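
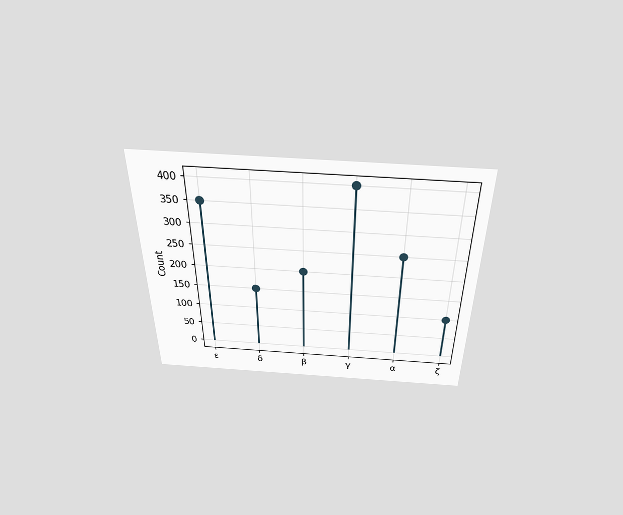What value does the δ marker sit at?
150

The chart is viewed slightly from above. The δ marker sits at 150.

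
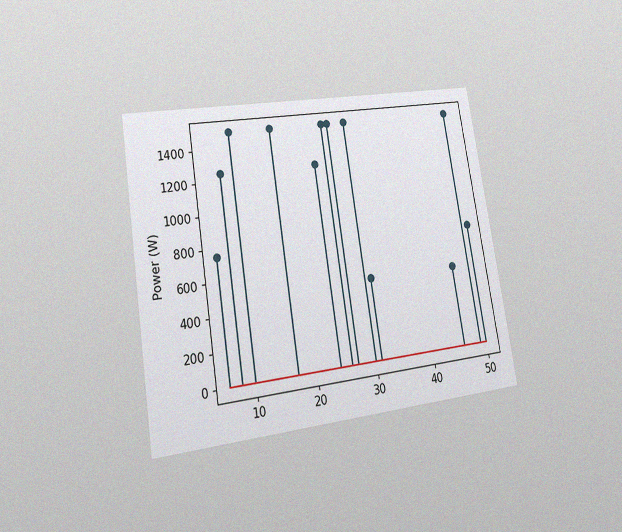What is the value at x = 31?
500W

The chart is tilted about 9° counter-clockwise and viewed at a slight angle, with some photo noise. The stem at x=31 reaches 500W.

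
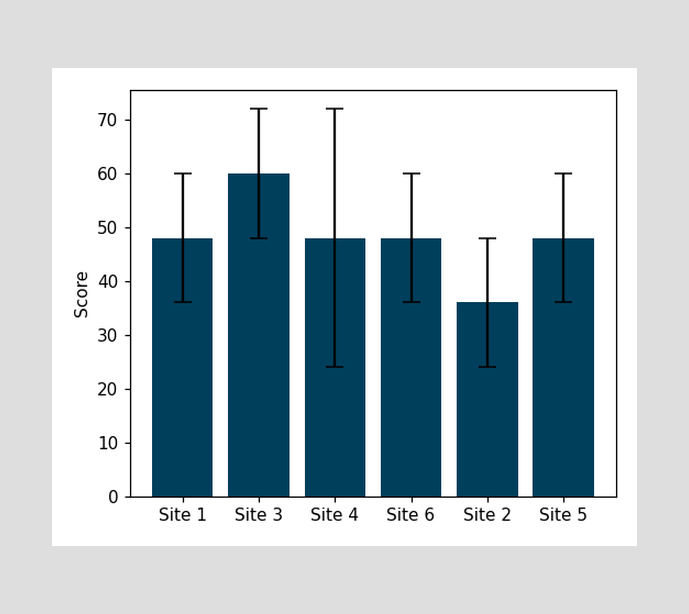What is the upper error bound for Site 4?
72

The Site 4 bar's upper whisker reaches 72.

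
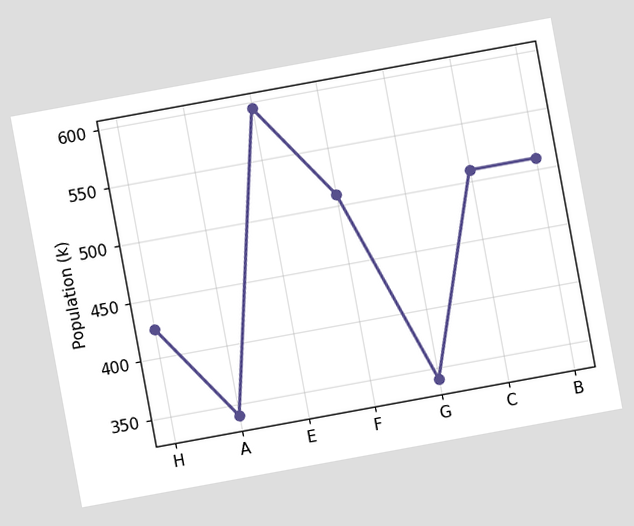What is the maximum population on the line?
The chart is tilted about 10° counter-clockwise. The highest point is at E, and reading across to the y-axis gives 595k.

595k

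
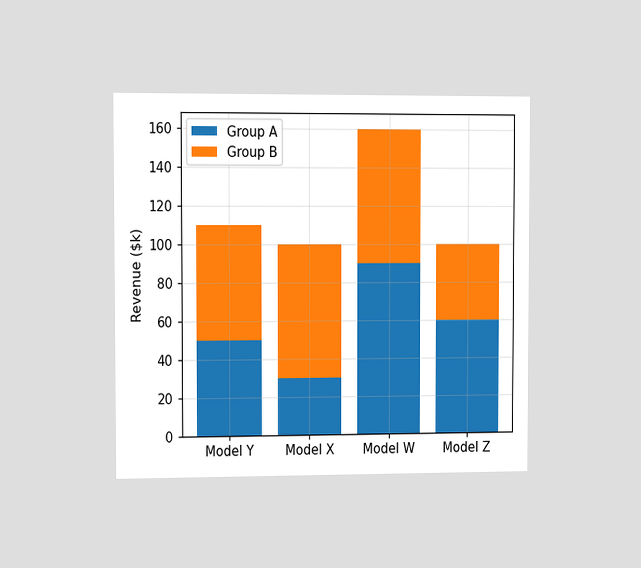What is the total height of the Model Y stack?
$110k

The chart is viewed slightly from the left. The Model Y stack's top reaches $110k on the y-axis.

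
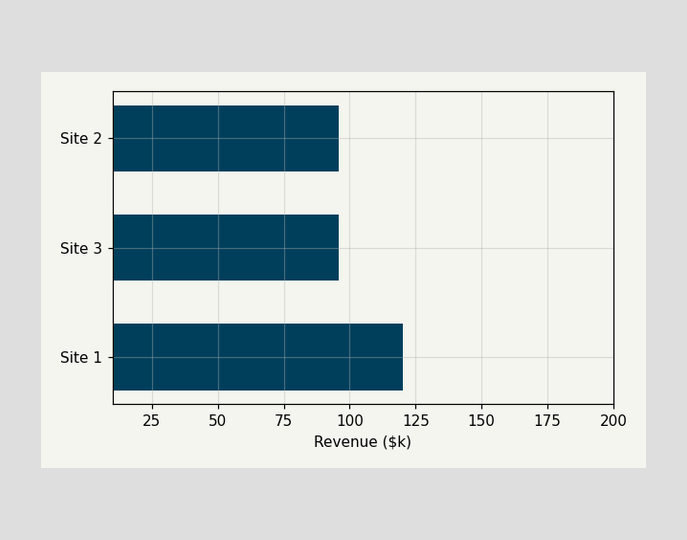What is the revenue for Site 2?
$96k

Reading along the chart's x-axis, the Site 2 bar reaches $96k.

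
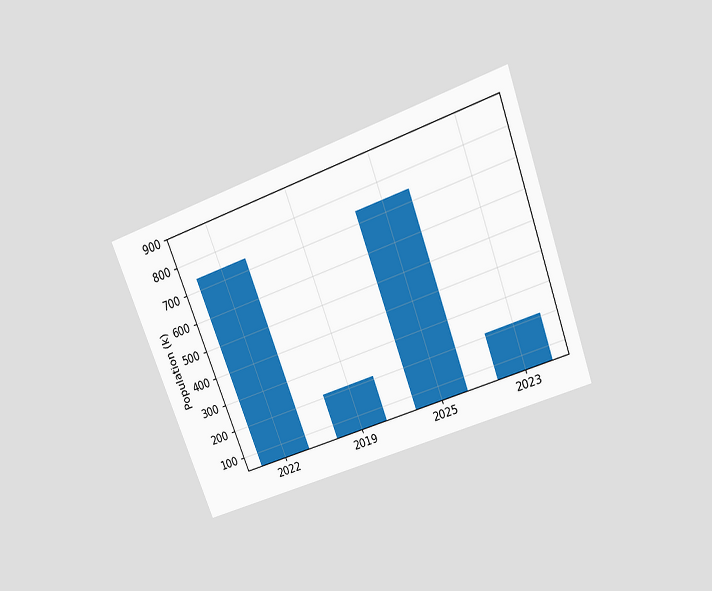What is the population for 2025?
The chart is tilted about 21° counter-clockwise and viewed slightly from above. Reading along the chart's y-axis, the 2025 bar reaches 742k.

742k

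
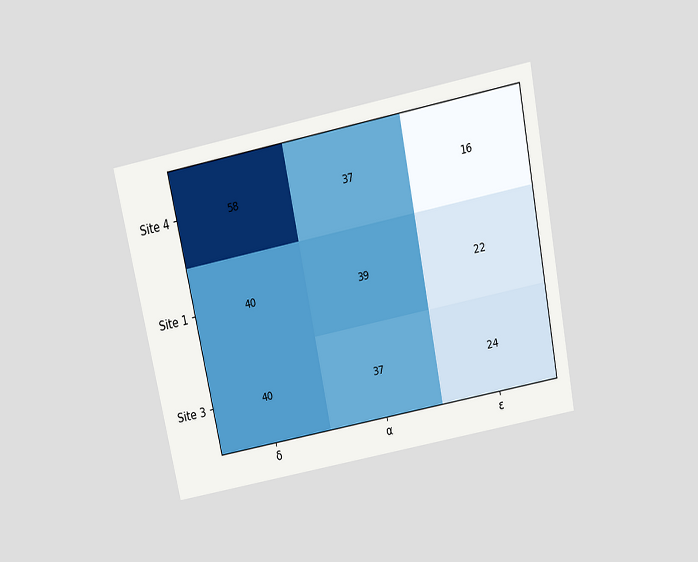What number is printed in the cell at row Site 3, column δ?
The chart is tilted about 11° counter-clockwise and viewed slightly from above. The (Site 3, δ) cell reads 40.

40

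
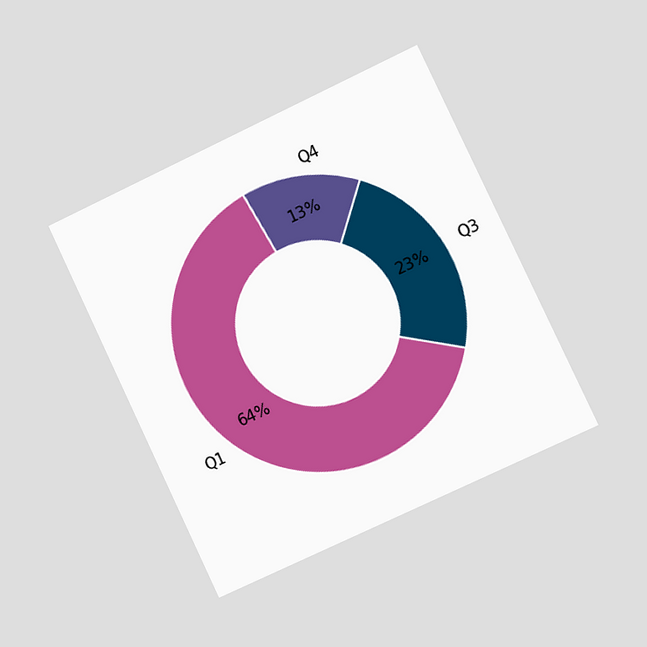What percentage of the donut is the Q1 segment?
64%

The chart is tilted about 25° counter-clockwise and viewed slightly from the right. The Q1 segment takes up 64% of the ring.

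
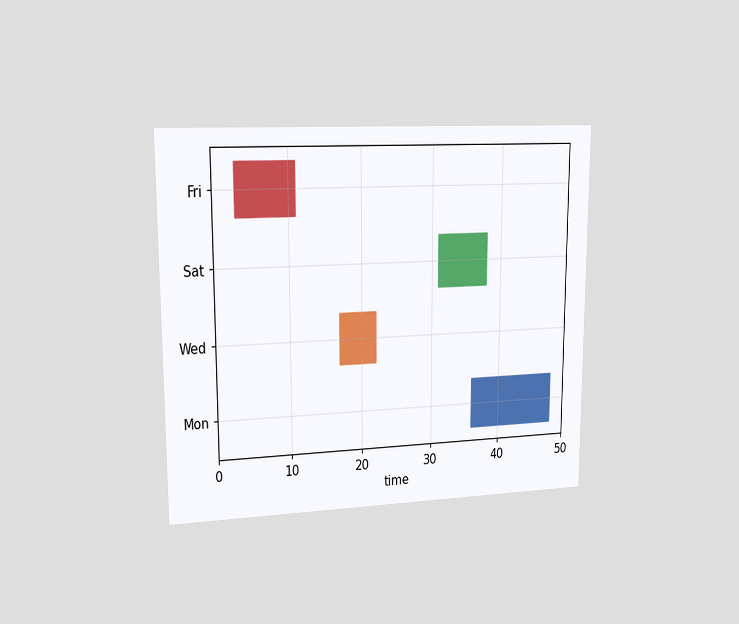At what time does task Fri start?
3

The chart is viewed slightly from the left. The Fri bar begins at t=3.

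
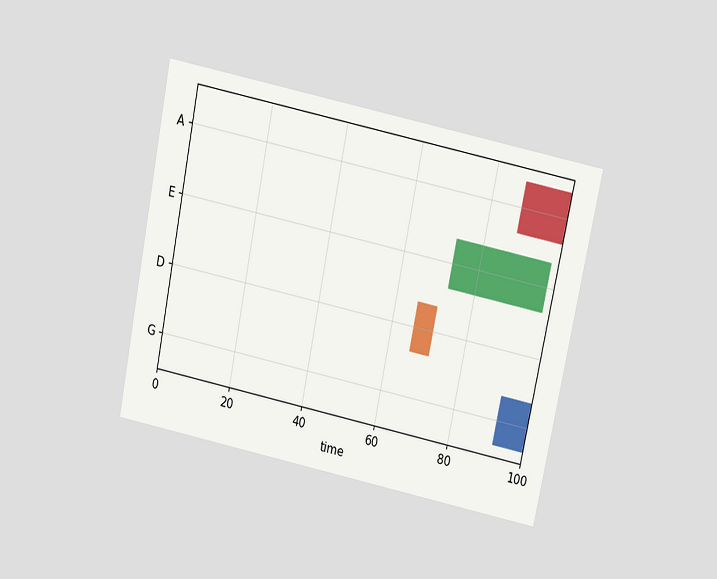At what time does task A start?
The chart is tilted about 12° clockwise and viewed slightly from above. The A bar begins at t=88.

88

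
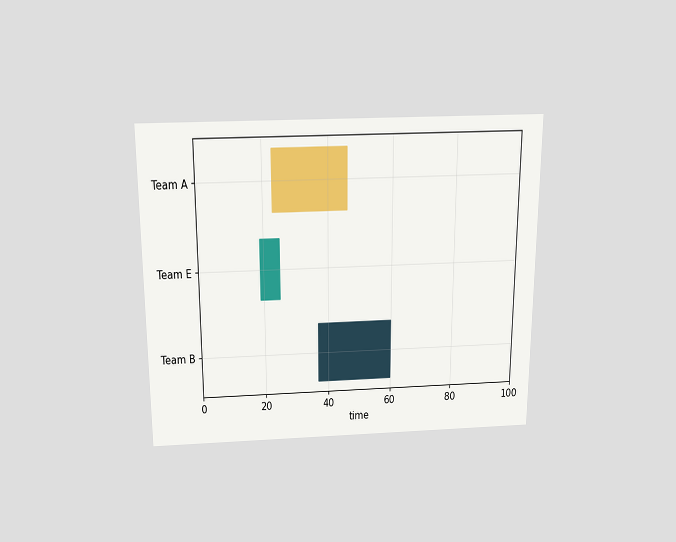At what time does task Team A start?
23

The chart is viewed slightly from above. The Team A bar begins at t=23.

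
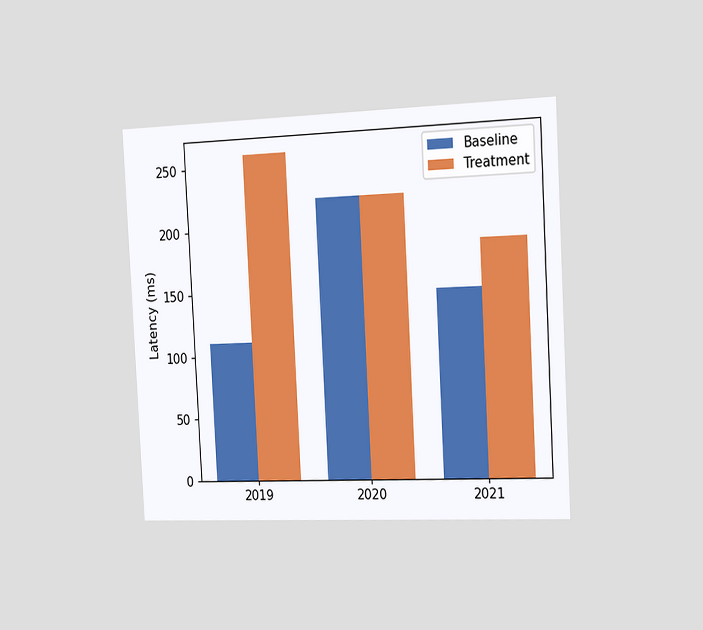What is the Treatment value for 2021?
The chart is tilted about 3° counter-clockwise and viewed slightly from the right. The Treatment bar at 2021 reaches 185ms on the y-axis.

185ms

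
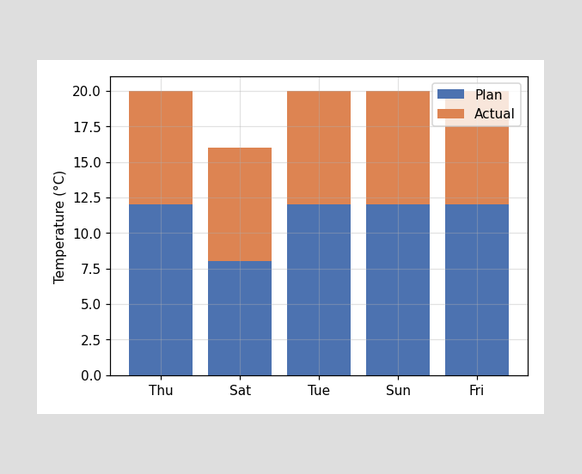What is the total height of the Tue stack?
20°C

The Tue stack's top reaches 20°C on the y-axis.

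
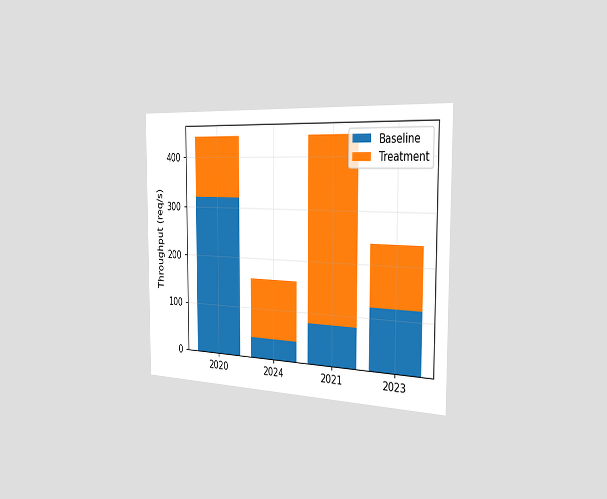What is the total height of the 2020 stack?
440req/s

The chart is viewed slightly from the right. The 2020 stack's top reaches 440req/s on the y-axis.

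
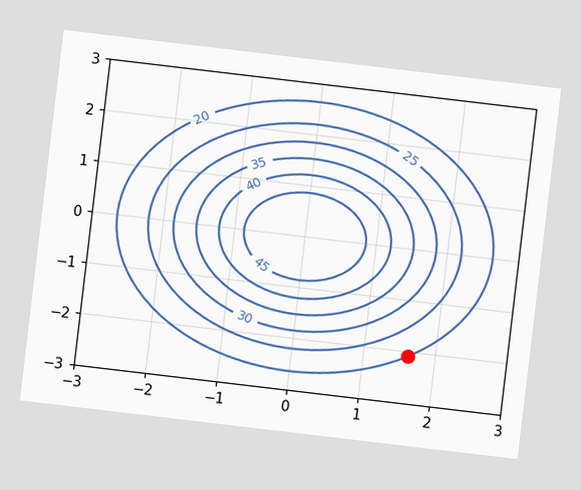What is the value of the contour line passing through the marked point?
20

The chart is tilted about 7° clockwise. The marked point sits on the contour labelled 20.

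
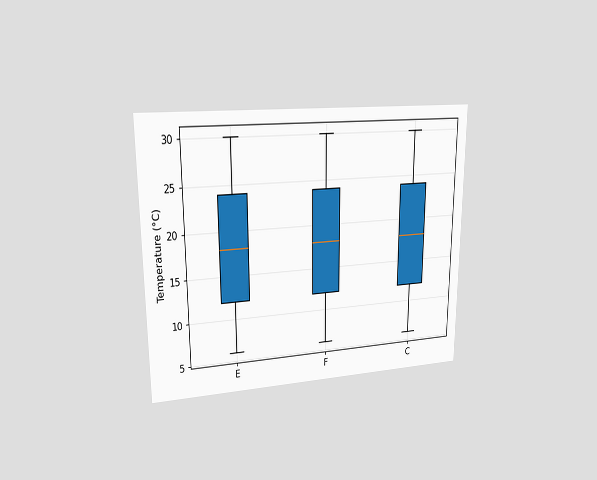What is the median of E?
The chart is viewed at a slight angle. The median line in the E box sits at 18°C.

18°C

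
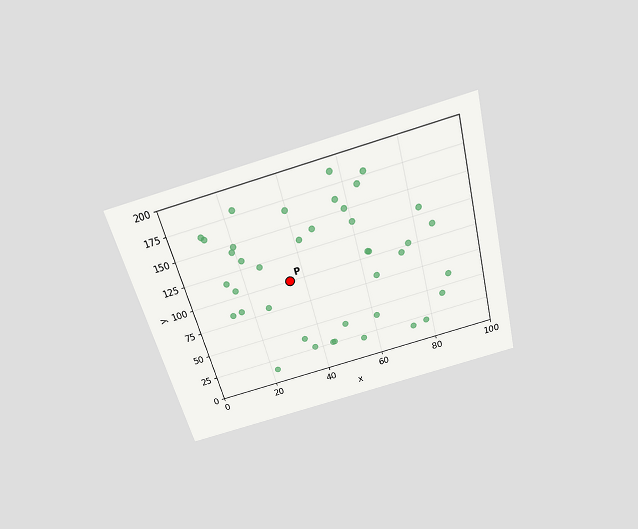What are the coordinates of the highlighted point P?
The chart is tilted about 15° counter-clockwise and viewed slightly from above. Following the gridlines from P to each axis, P sits at (35, 100).

(35, 100)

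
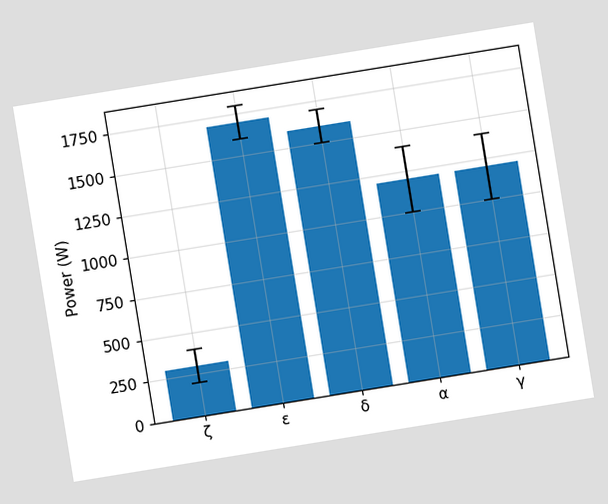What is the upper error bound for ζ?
400W

The chart is tilted about 9° counter-clockwise. The ζ bar's upper whisker reaches 400W.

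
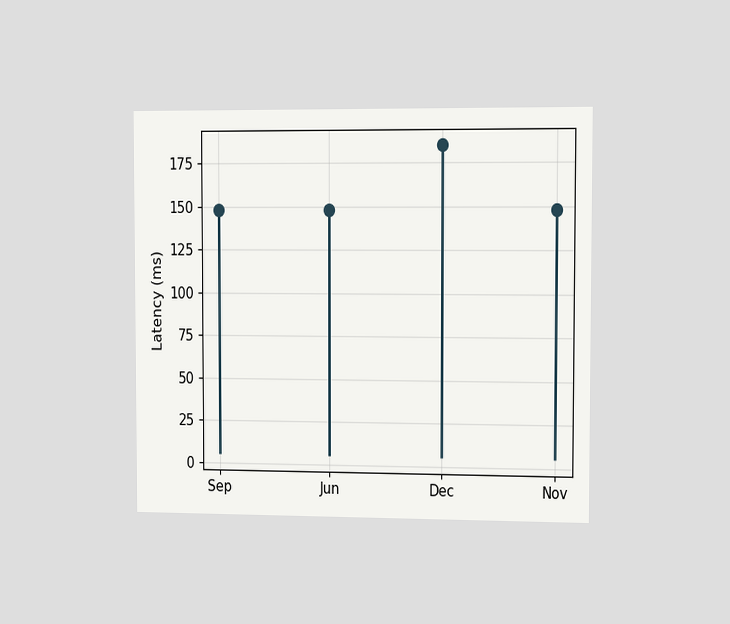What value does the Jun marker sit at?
The chart is viewed slightly from the right. The Jun marker sits at 148ms.

148ms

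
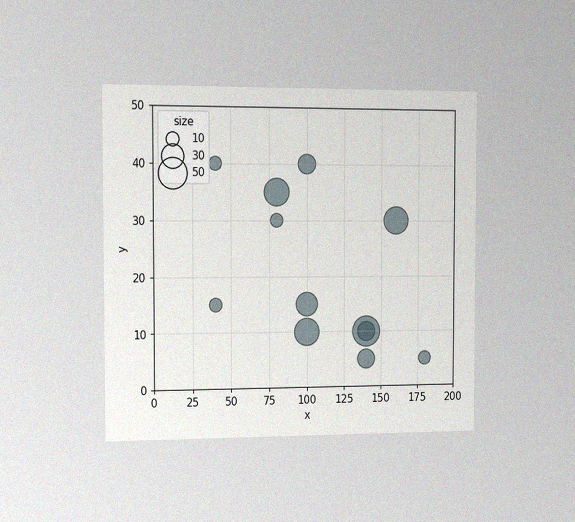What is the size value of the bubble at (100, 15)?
The chart is viewed slightly from the left, with some photo noise. Matching the bubble at (100, 15) against the size legend gives 30.

30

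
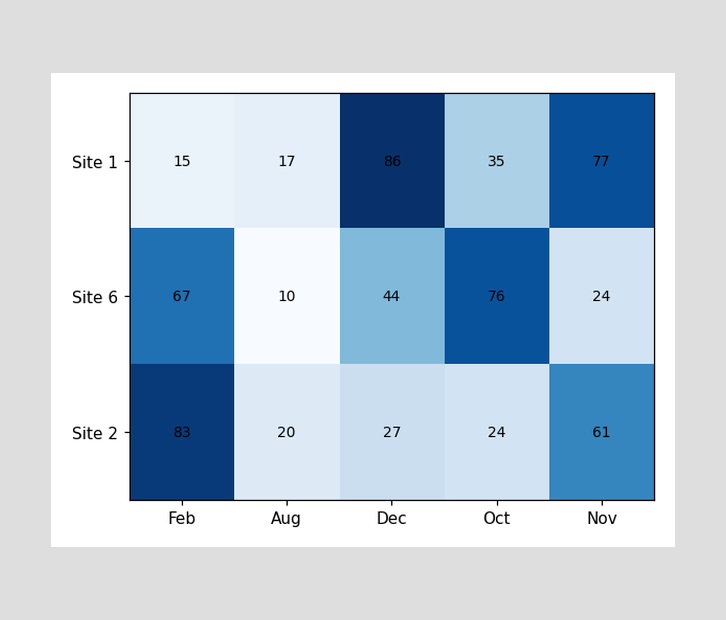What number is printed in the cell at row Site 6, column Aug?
10

The (Site 6, Aug) cell reads 10.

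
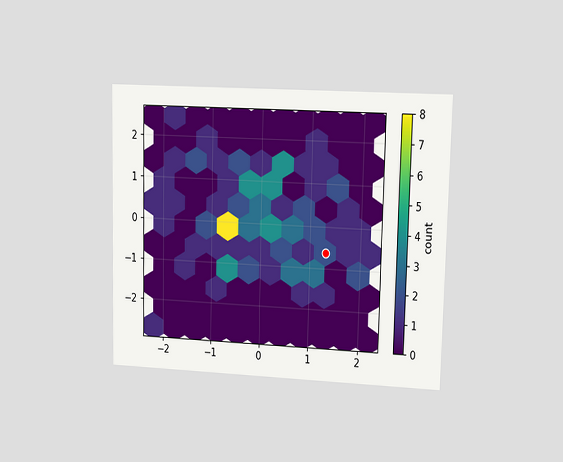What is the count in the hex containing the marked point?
2

The chart is viewed at a slight angle. The marked hex reads 2 on the colorbar.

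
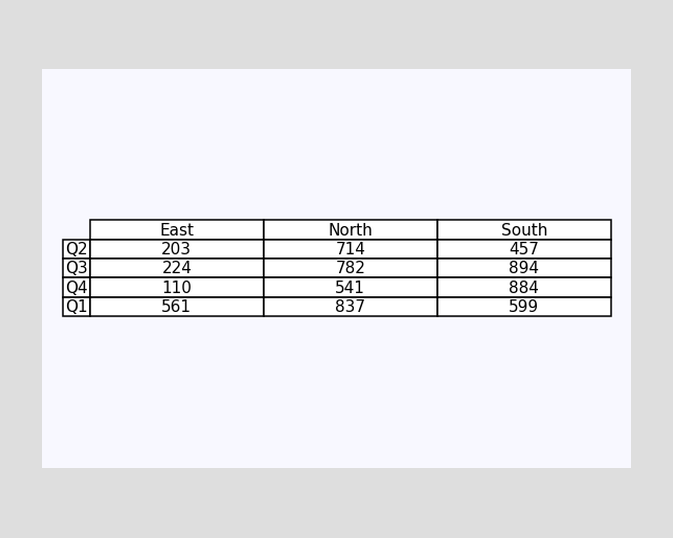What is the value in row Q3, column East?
224

The (Q3, East) cell reads 224.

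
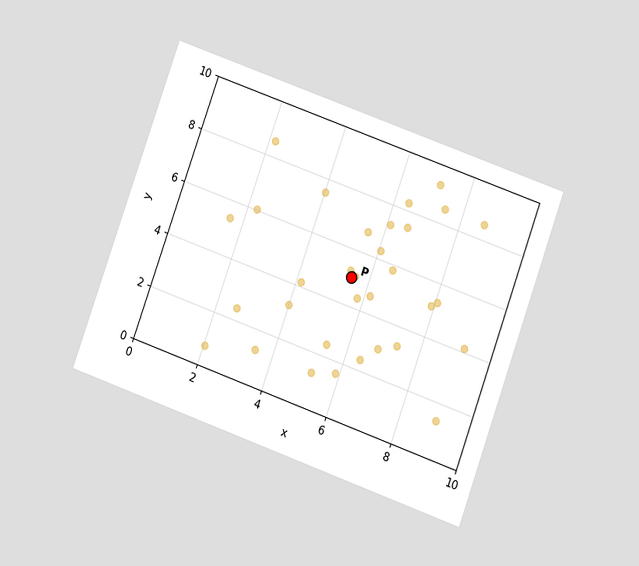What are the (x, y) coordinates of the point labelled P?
The chart is tilted about 20° clockwise and viewed at a slight angle. Following the gridlines from P to each axis, P sits at (5.5, 5).

(5.5, 5)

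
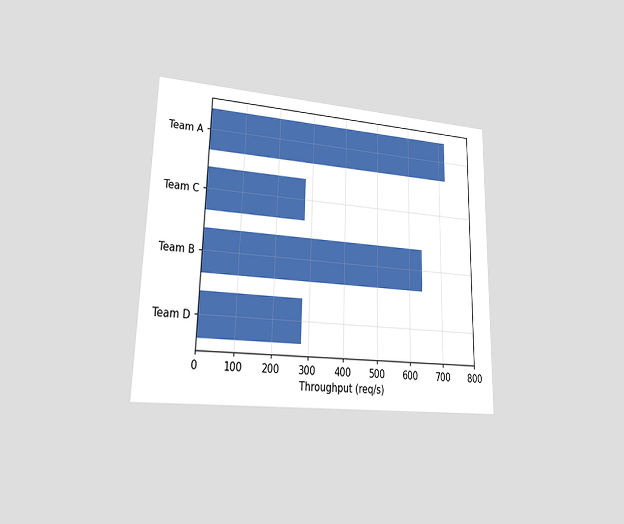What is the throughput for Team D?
The chart is viewed at a slight angle. Reading along the chart's x-axis, the Team D bar reaches 280req/s.

280req/s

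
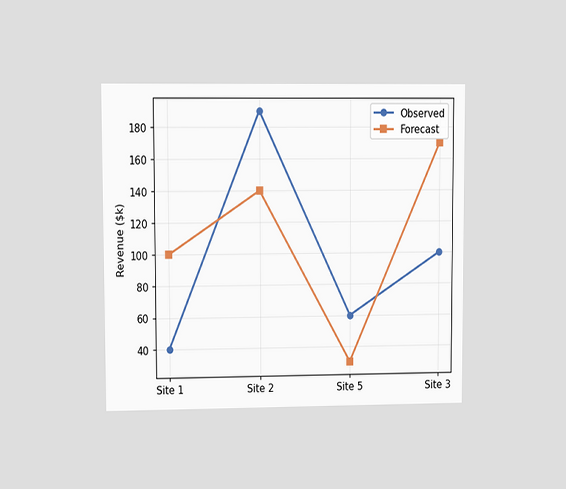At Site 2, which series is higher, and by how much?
Observed, by $50k

The chart is viewed at a slight angle. At Site 2, Observed sits above the other line by $50k.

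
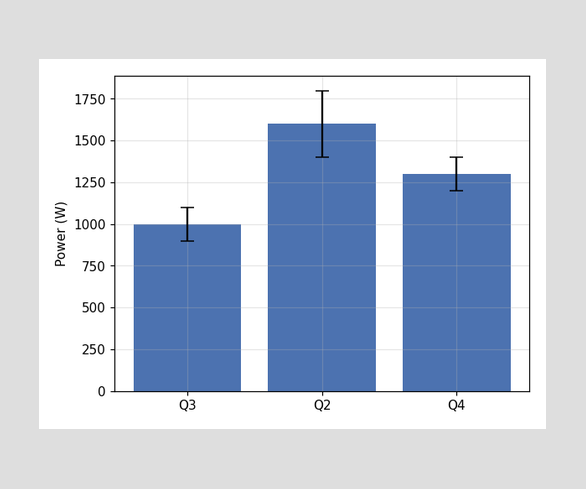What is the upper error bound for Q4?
1400W

The Q4 bar's upper whisker reaches 1400W.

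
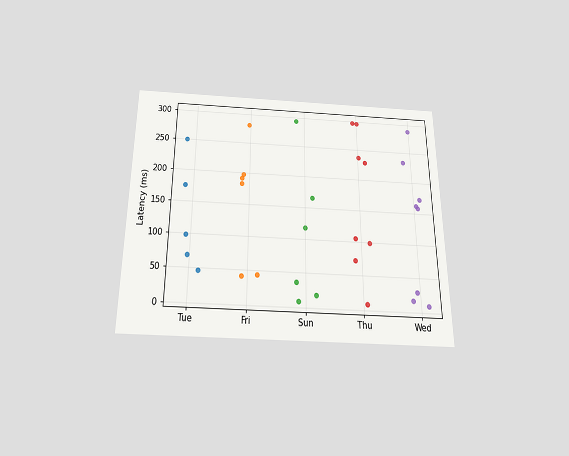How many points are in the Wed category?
8

The chart is viewed slightly from below. Counting the markers in the Wed column gives 8.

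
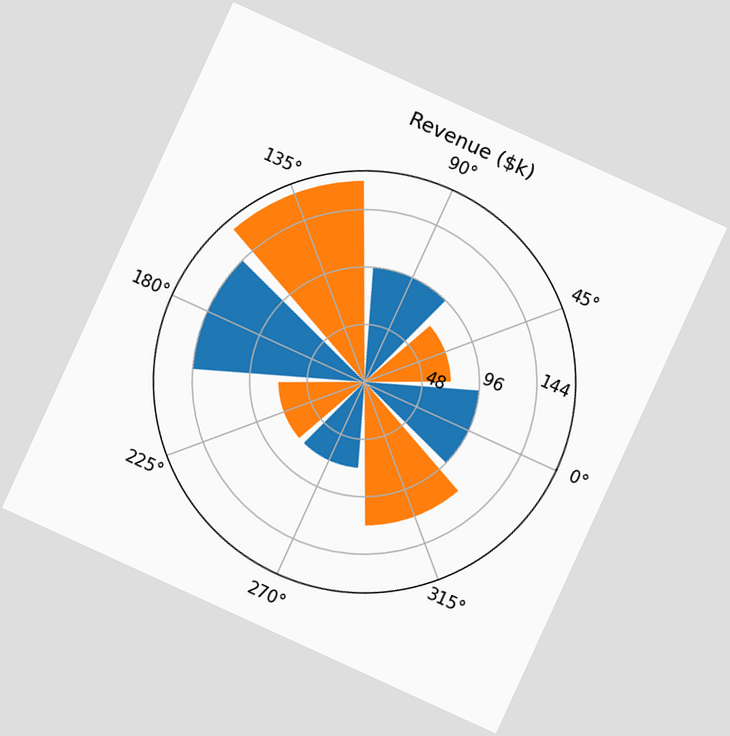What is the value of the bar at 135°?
The chart is tilted about 25° clockwise. The bar at 135° reaches $168k on the radial axis.

$168k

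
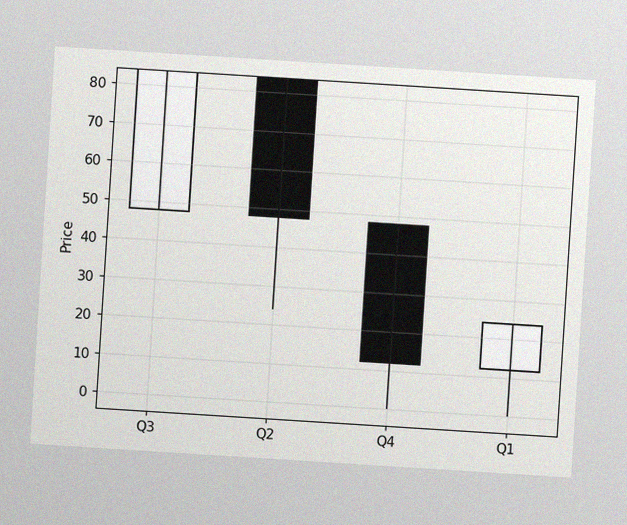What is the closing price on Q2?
The chart is tilted about 4° clockwise, with some photo noise. The Q2 candle closes at 48.

48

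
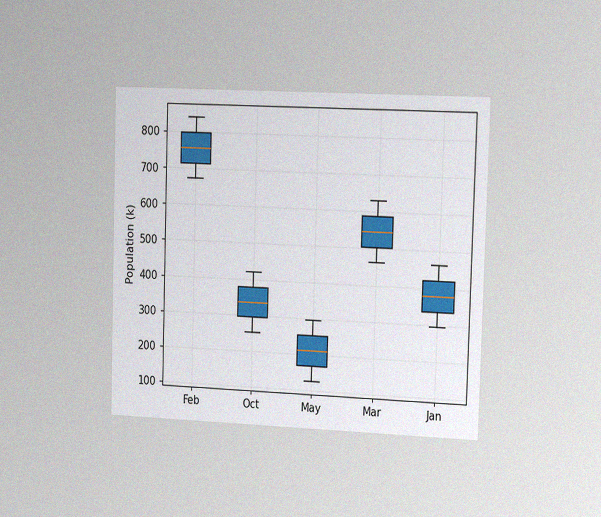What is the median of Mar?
The chart is viewed slightly from the right, with some photo noise. The median line in the Mar box sits at 546k.

546k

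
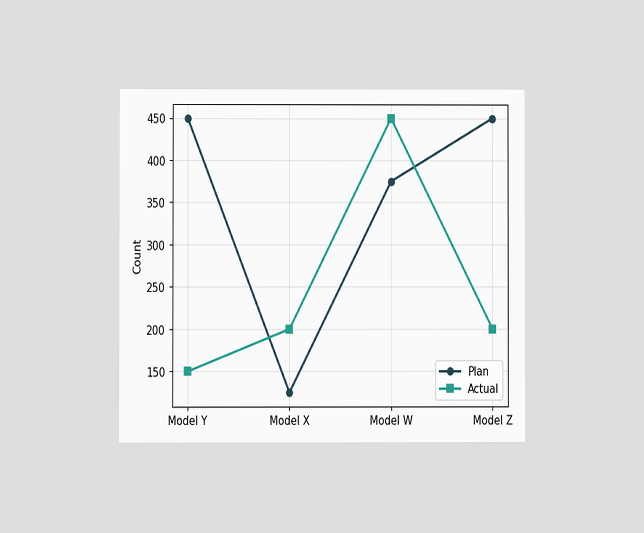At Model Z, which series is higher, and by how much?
Plan, by 250

The chart is viewed at a slight angle. At Model Z, Plan sits above the other line by 250.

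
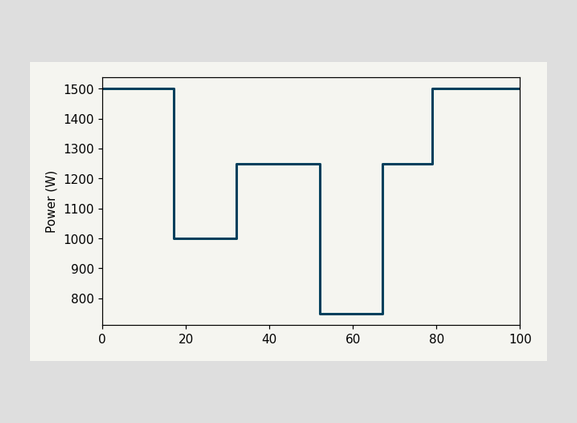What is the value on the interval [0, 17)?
On [0, 17) the step sits at 1500W.

1500W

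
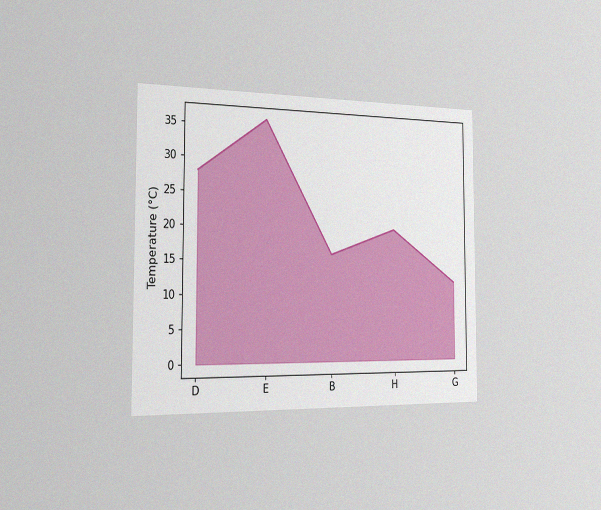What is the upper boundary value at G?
12°C

The chart is viewed slightly from the left, with some photo noise. At G the upper boundary is at 12°C.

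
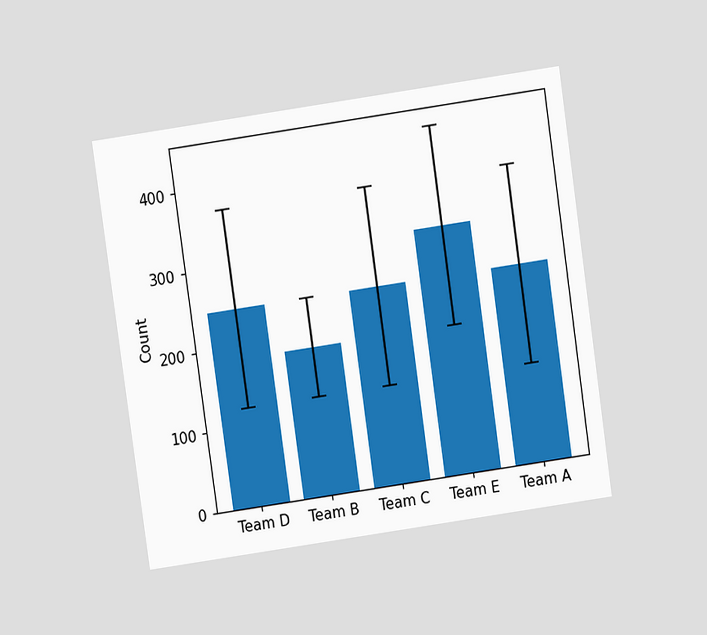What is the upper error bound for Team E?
The chart is tilted about 8° counter-clockwise and viewed at a slight angle. The Team E bar's upper whisker reaches 434.

434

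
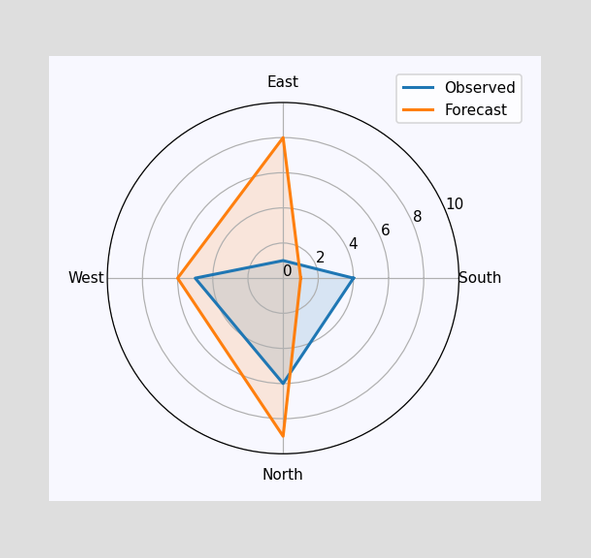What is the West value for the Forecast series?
6

On the West axis, Forecast reaches 6.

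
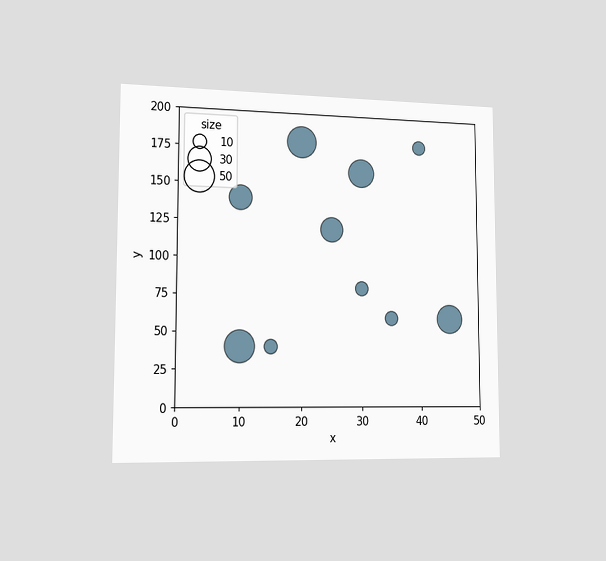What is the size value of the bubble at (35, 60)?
The chart is viewed slightly from the left. Matching the bubble at (35, 60) against the size legend gives 10.

10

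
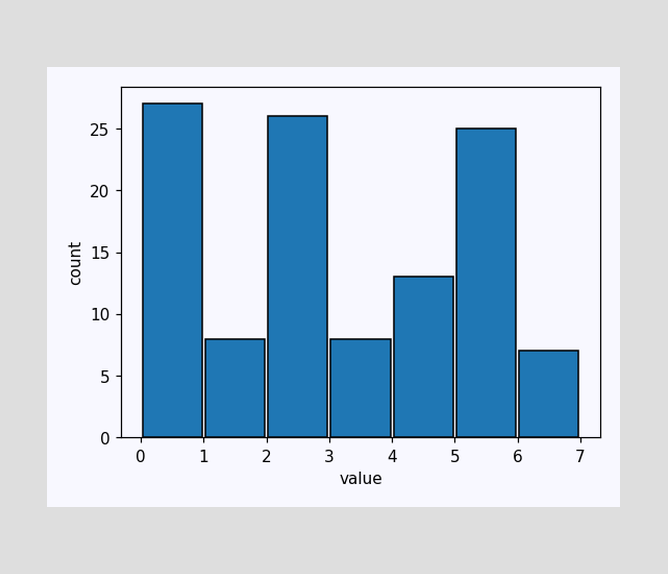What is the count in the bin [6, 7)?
7

The [6, 7) bin has height 7.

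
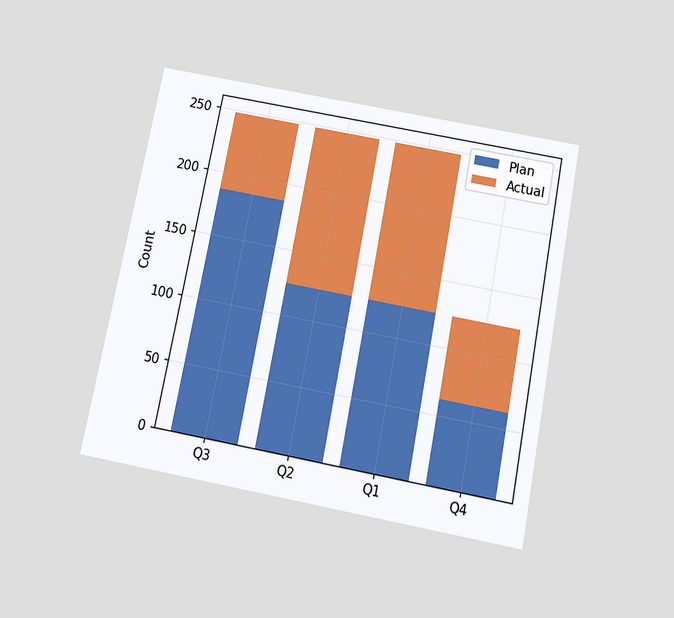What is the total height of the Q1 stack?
248

The chart is tilted about 11° clockwise and viewed slightly from below. The Q1 stack's top reaches 248 on the y-axis.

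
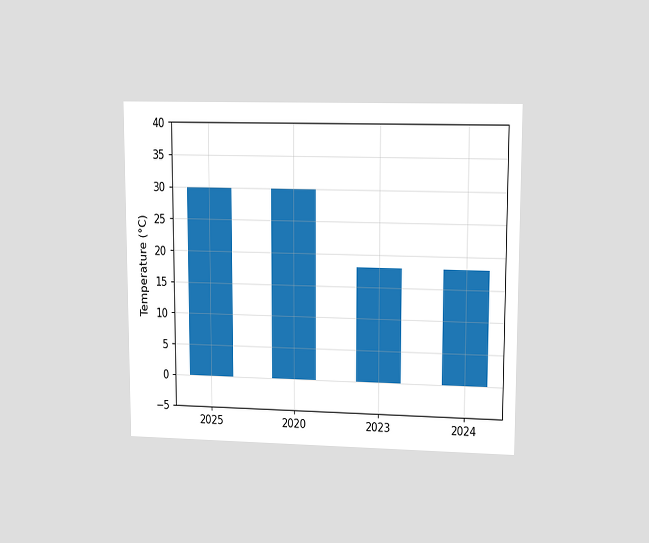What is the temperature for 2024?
18°C

The chart is viewed at a slight angle. Reading along the chart's y-axis, the 2024 bar reaches 18°C.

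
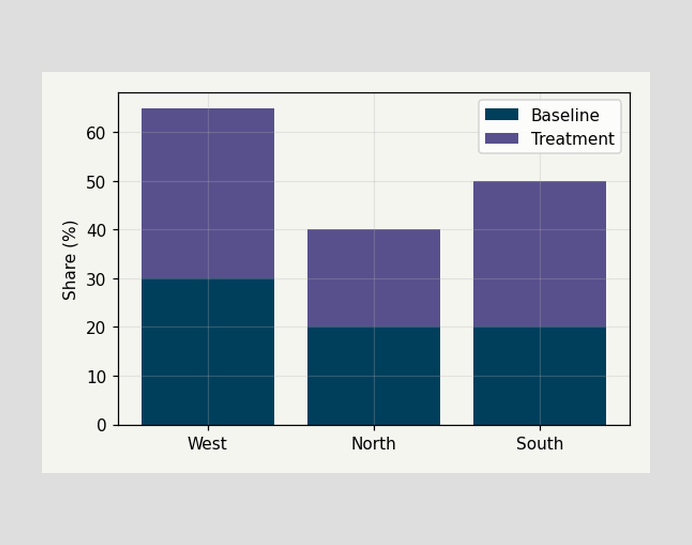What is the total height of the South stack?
50%

The South stack's top reaches 50% on the y-axis.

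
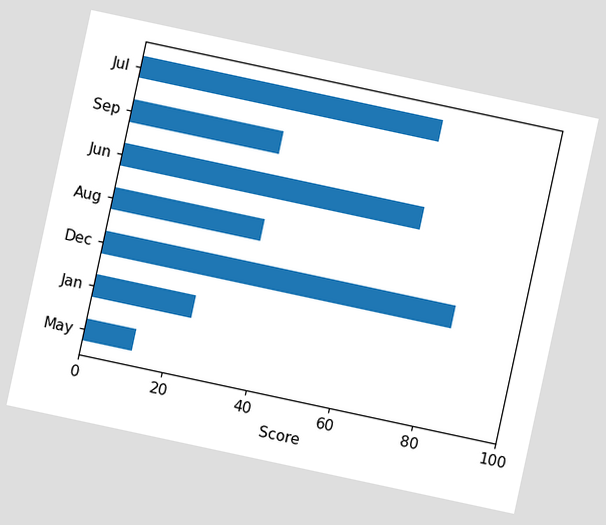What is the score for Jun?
72

The chart is tilted about 12° clockwise. Reading along the chart's x-axis, the Jun bar reaches 72.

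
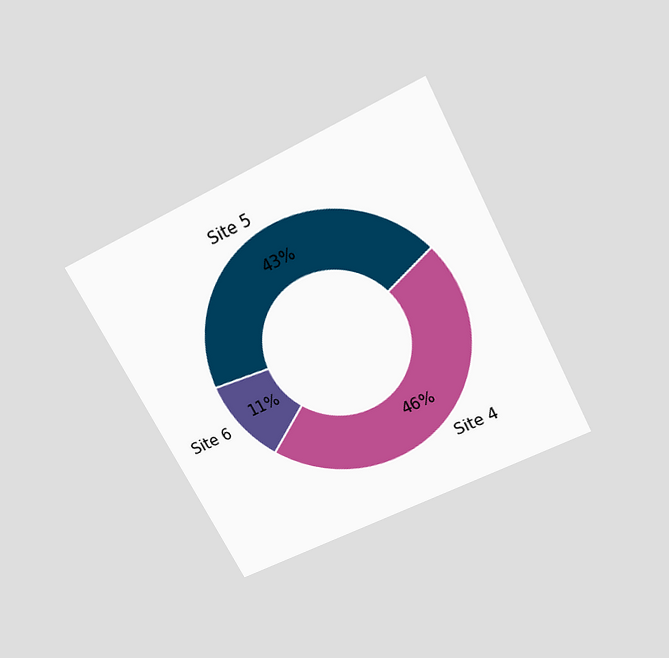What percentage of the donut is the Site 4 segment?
The chart is tilted about 27° counter-clockwise and viewed slightly from above. The Site 4 segment takes up 46% of the ring.

46%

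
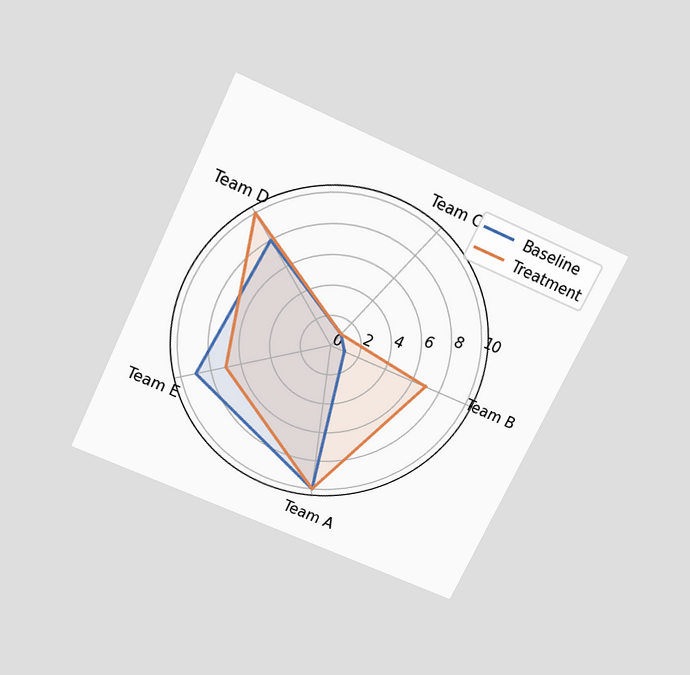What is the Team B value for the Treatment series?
The chart is tilted about 25° clockwise and viewed slightly from above. On the Team B axis, Treatment reaches 7.

7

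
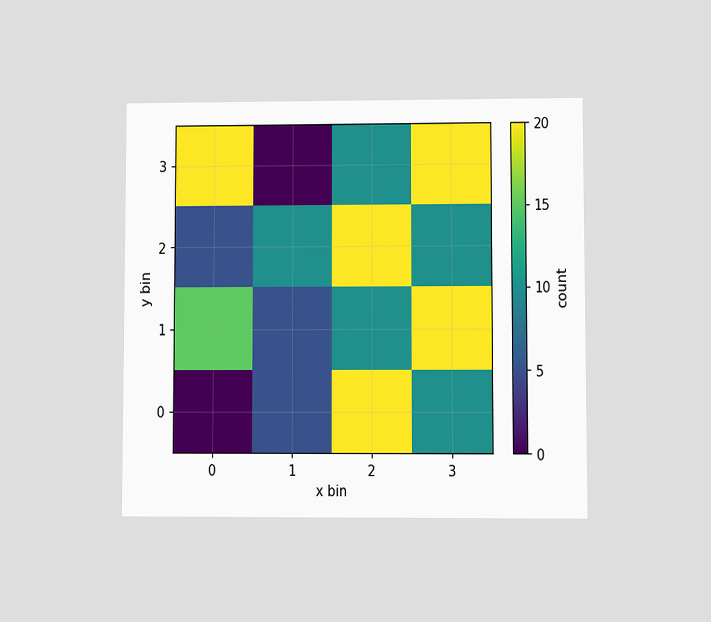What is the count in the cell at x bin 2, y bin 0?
20

The chart is viewed at a slight angle. Matching the cell (2, 0) against the colorbar gives 20.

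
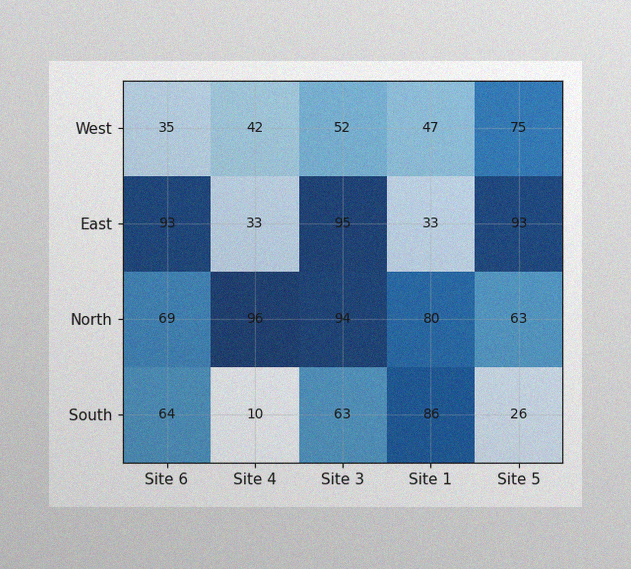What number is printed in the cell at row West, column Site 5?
The image has some photo noise and uneven lighting. The (West, Site 5) cell reads 75.

75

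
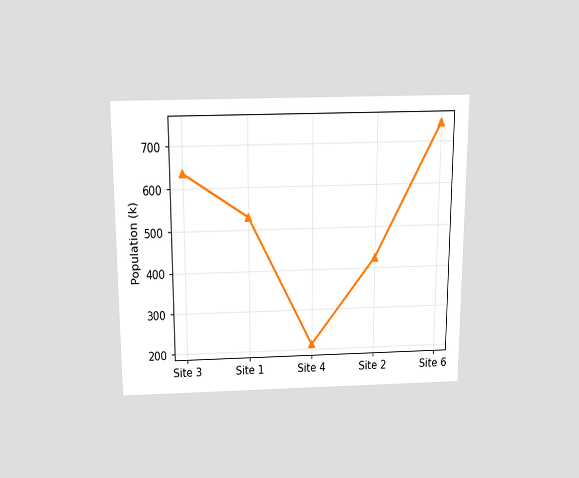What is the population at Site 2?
424k

The chart is viewed slightly from above. At Site 2, the line is at 424k.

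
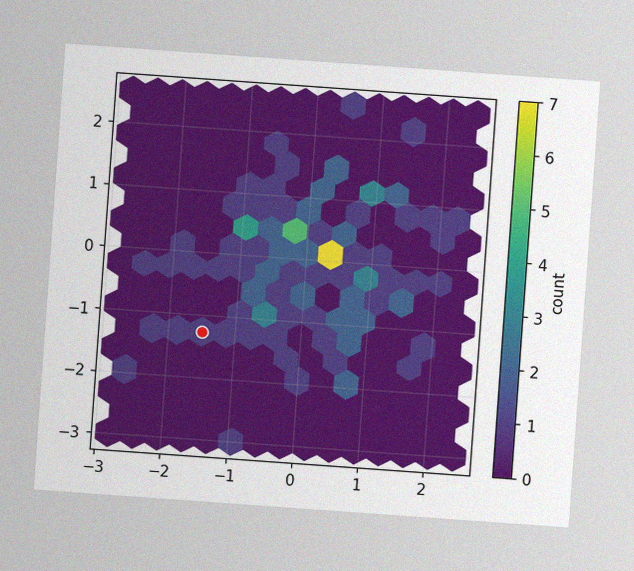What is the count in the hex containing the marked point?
The chart is tilted about 4° clockwise, with some photo noise. The marked hex reads 1 on the colorbar.

1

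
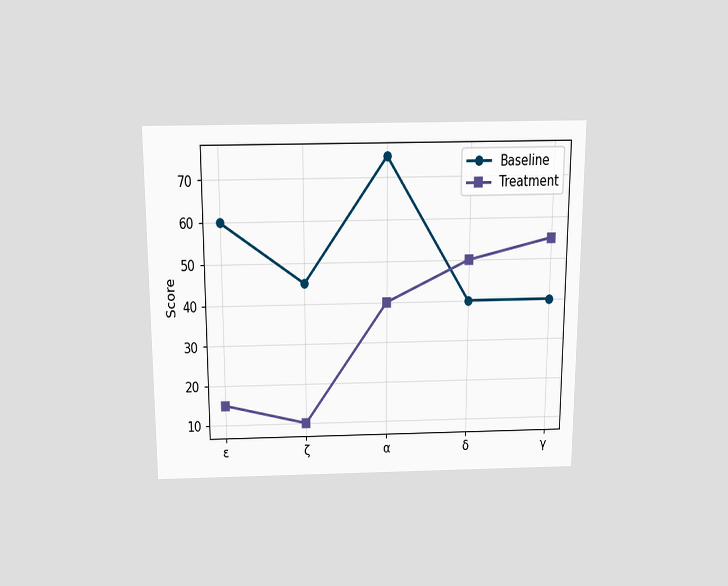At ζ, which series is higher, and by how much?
The chart is viewed slightly from above. At ζ, Baseline sits above the other line by 35.

Baseline, by 35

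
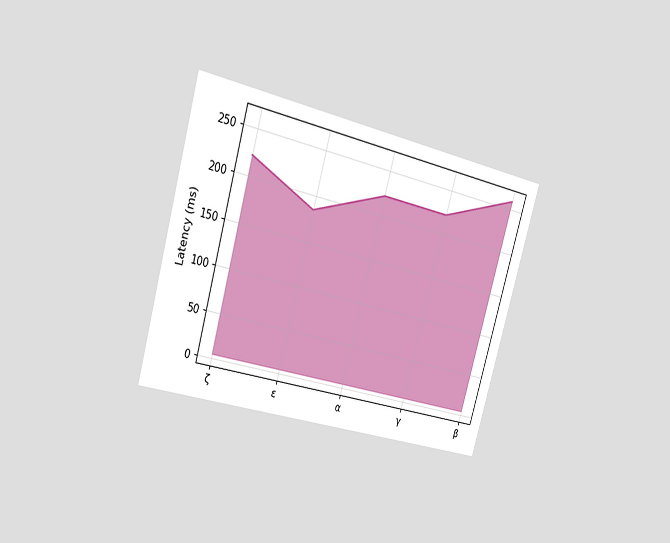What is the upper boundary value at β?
The chart is tilted about 16° clockwise and viewed slightly from the left. At β the upper boundary is at 259ms.

259ms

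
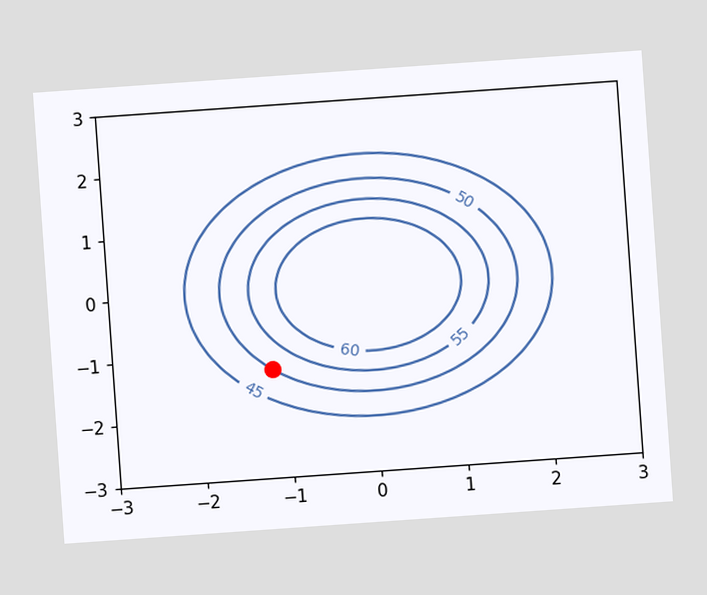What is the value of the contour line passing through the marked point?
The chart is tilted about 4° counter-clockwise. The marked point sits on the contour labelled 50.

50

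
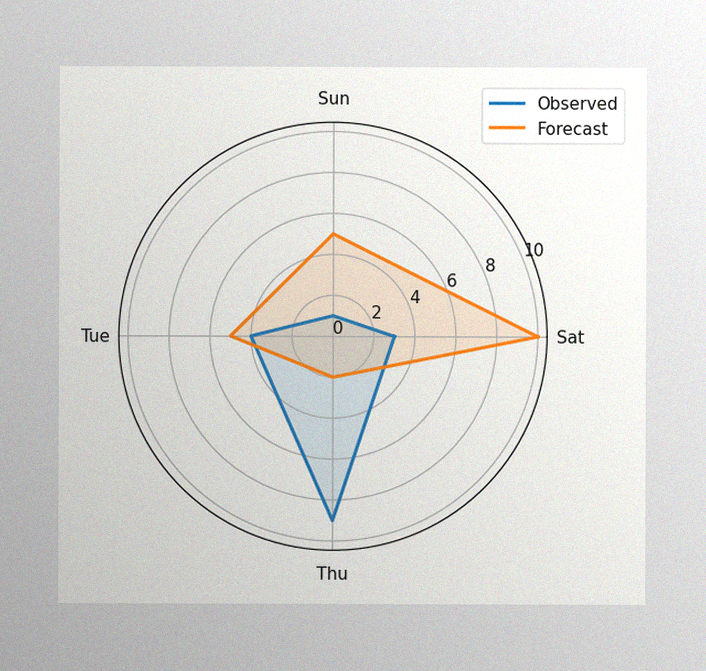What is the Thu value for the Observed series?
9

The image has some photo noise and uneven lighting. On the Thu axis, Observed reaches 9.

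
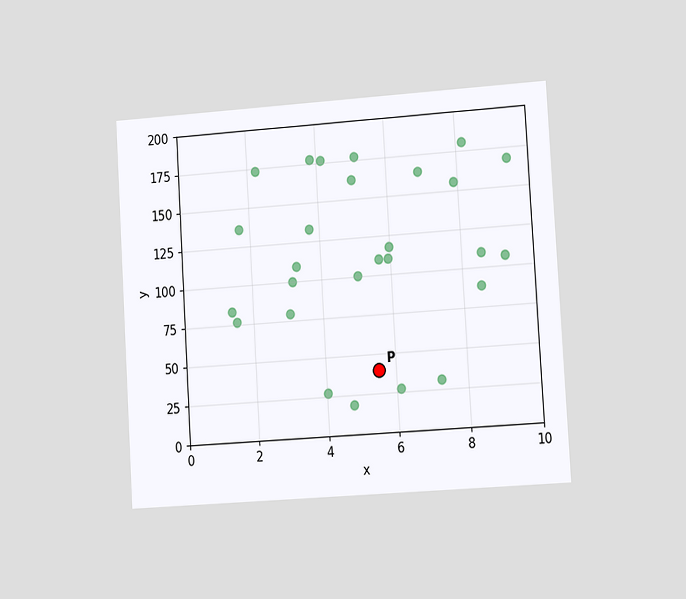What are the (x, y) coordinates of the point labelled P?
The chart is tilted about 3° counter-clockwise and viewed slightly from the right. Following the gridlines from P to each axis, P sits at (5.5, 40).

(5.5, 40)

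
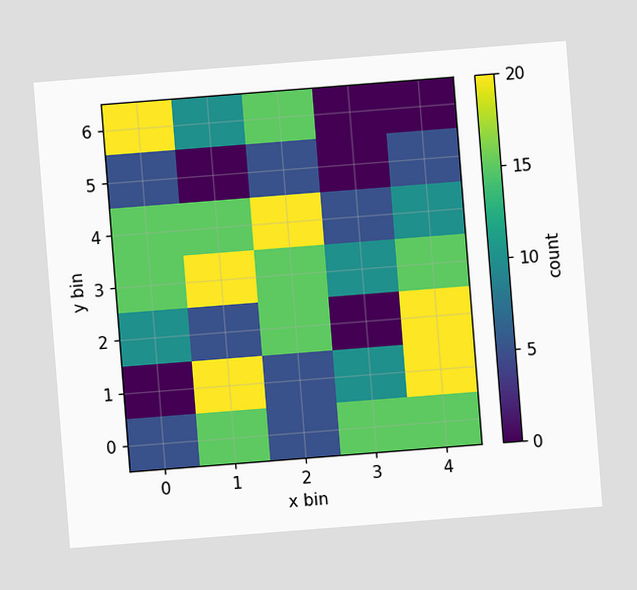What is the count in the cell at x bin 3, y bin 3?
10

The chart is tilted about 4° counter-clockwise. Matching the cell (3, 3) against the colorbar gives 10.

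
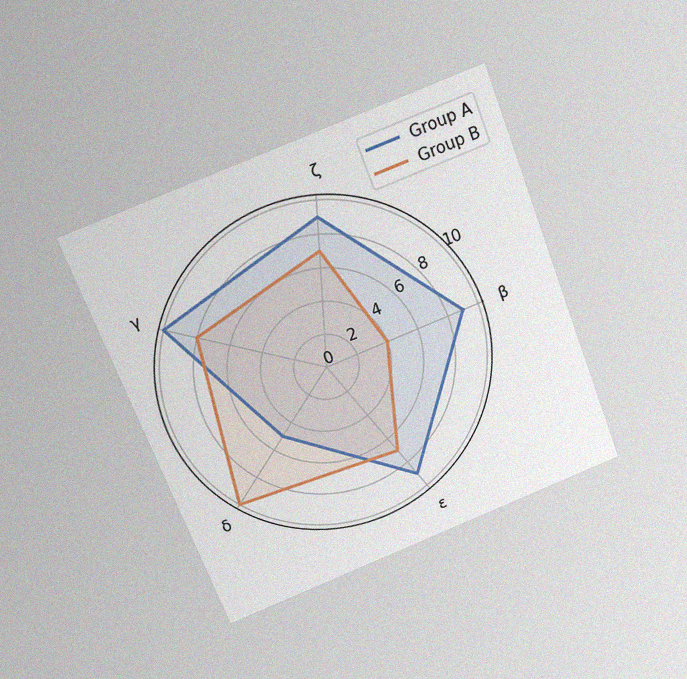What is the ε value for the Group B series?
The chart is tilted about 21° counter-clockwise and viewed slightly from above, with some photo noise. On the ε axis, Group B reaches 7.

7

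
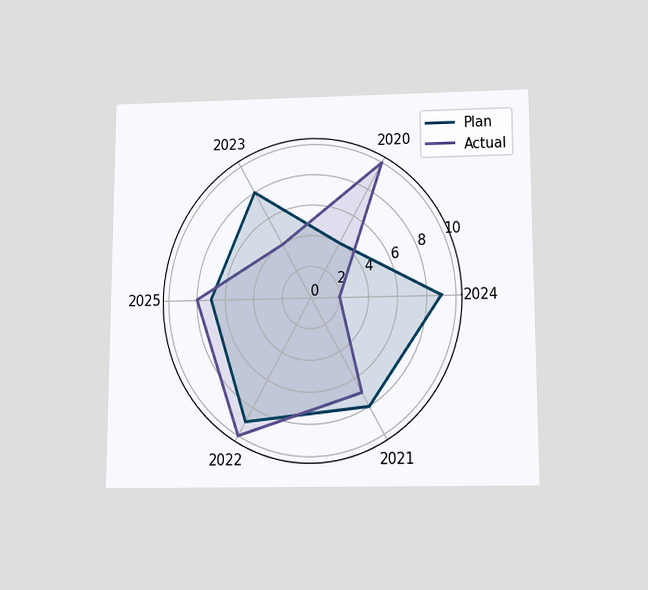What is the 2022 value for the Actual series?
The chart is viewed slightly from below. On the 2022 axis, Actual reaches 10.

10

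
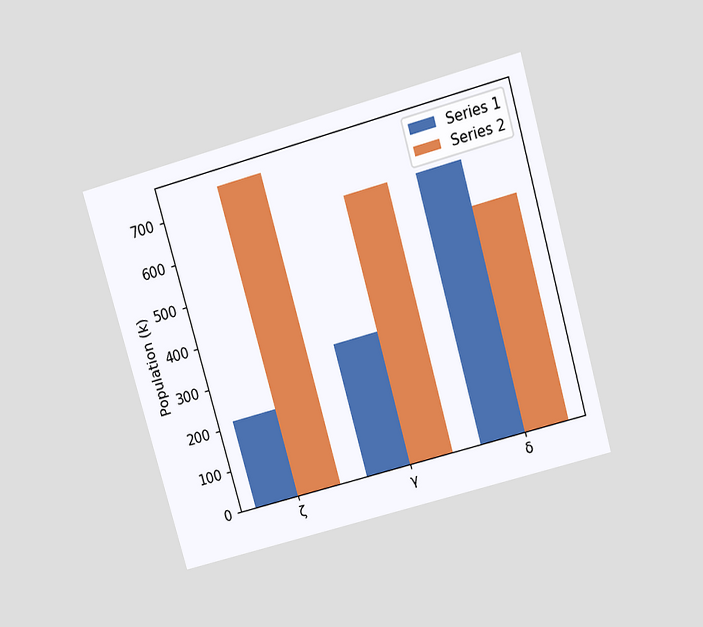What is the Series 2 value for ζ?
The chart is tilted about 16° counter-clockwise and viewed slightly from above. The Series 2 bar at ζ reaches 742k on the y-axis.

742k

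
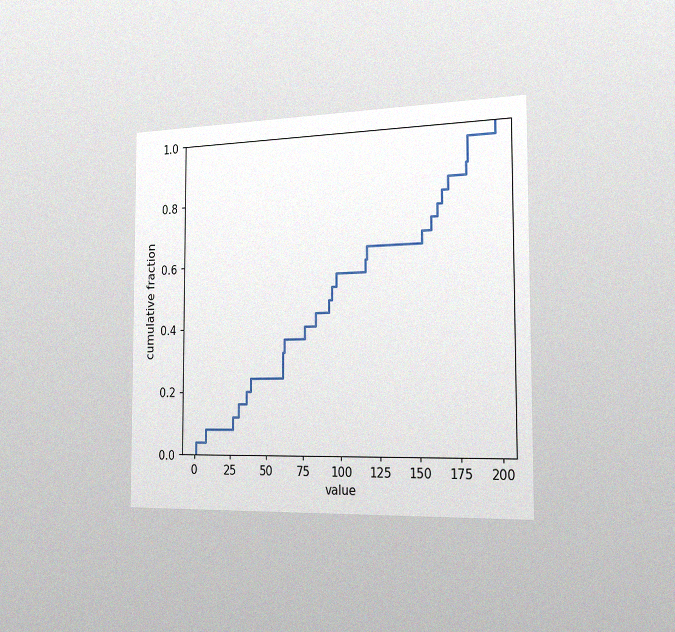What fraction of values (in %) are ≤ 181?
The chart is viewed slightly from the right, with some photo noise. At x=181 the ECDF step is at 96%.

96%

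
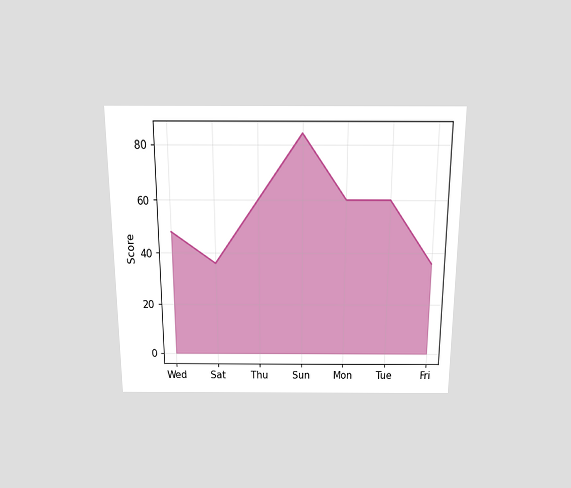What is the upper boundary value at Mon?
60

The chart is viewed slightly from above. At Mon the upper boundary is at 60.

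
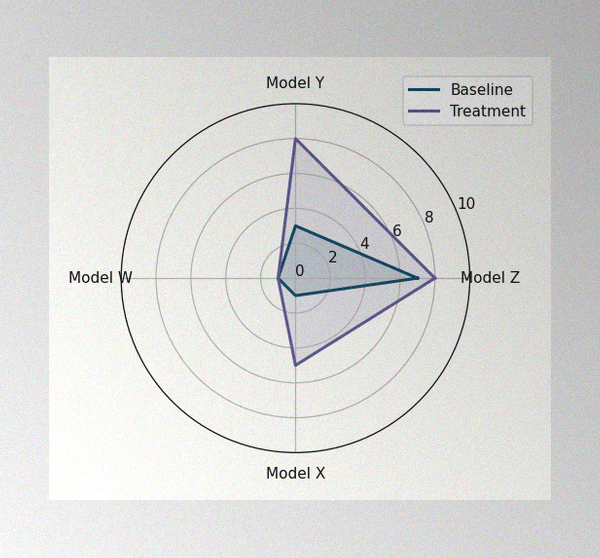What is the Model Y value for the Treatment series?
The image has some photo noise and uneven lighting. On the Model Y axis, Treatment reaches 8.

8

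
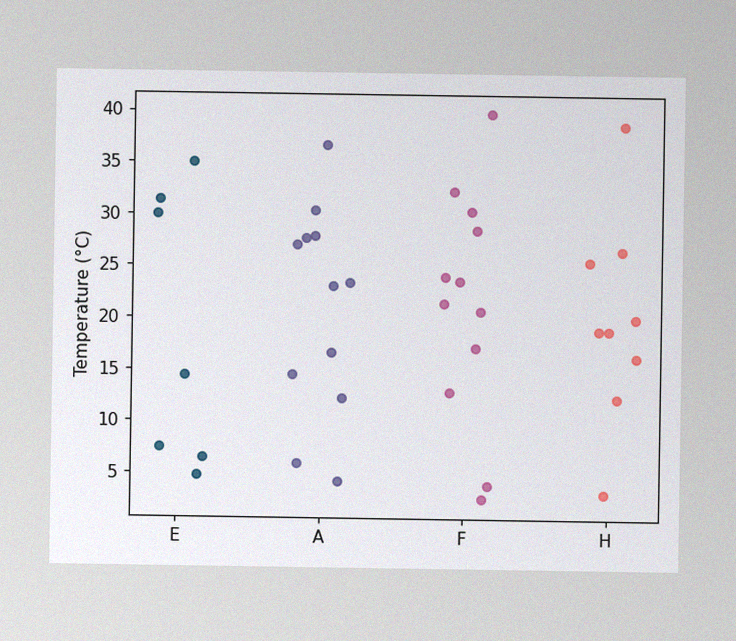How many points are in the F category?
12

The image has some photo noise and uneven lighting. Counting the markers in the F column gives 12.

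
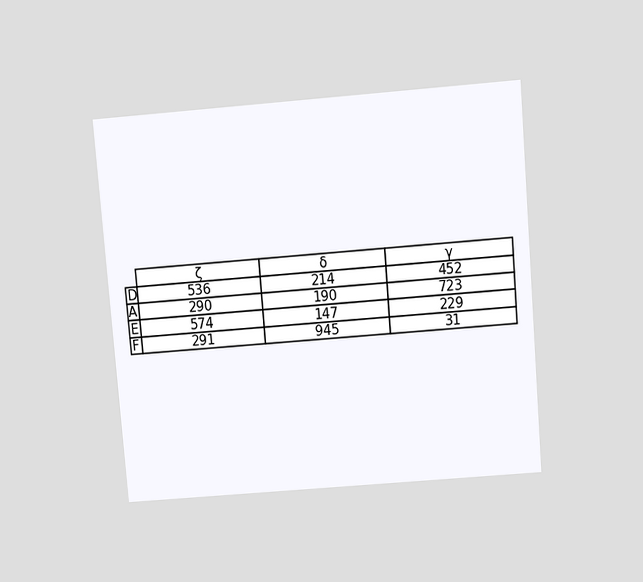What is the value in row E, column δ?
The chart is tilted about 5° counter-clockwise and viewed slightly from above. The (E, δ) cell reads 147.

147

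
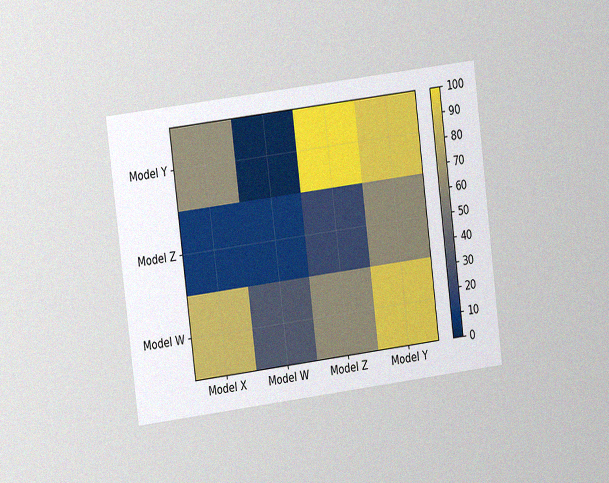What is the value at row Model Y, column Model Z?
The chart is tilted about 7° counter-clockwise and viewed at a slight angle, with some photo noise. Matching cell (Model Y, Model Z) against the colorbar gives 100.

100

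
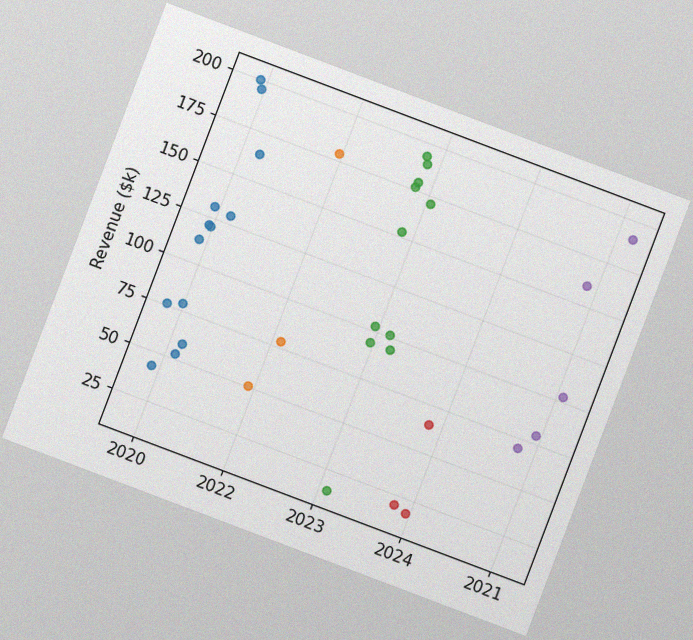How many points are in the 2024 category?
3

The chart is tilted about 21° clockwise, with some photo noise. Counting the markers in the 2024 column gives 3.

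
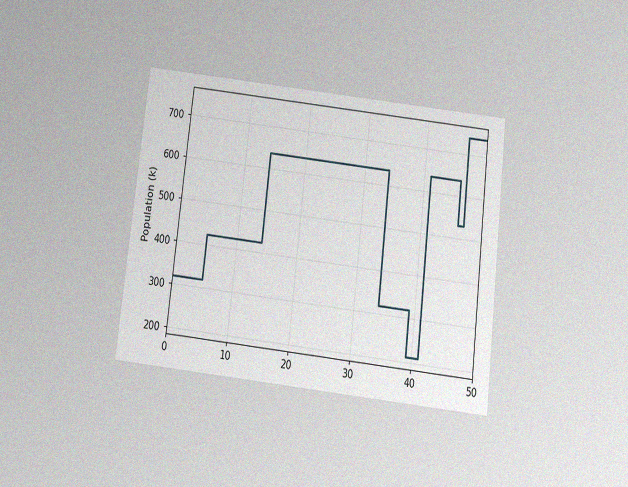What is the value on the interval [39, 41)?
212k

The chart is tilted about 7° clockwise and viewed slightly from below, with some photo noise. On [39, 41) the step sits at 212k.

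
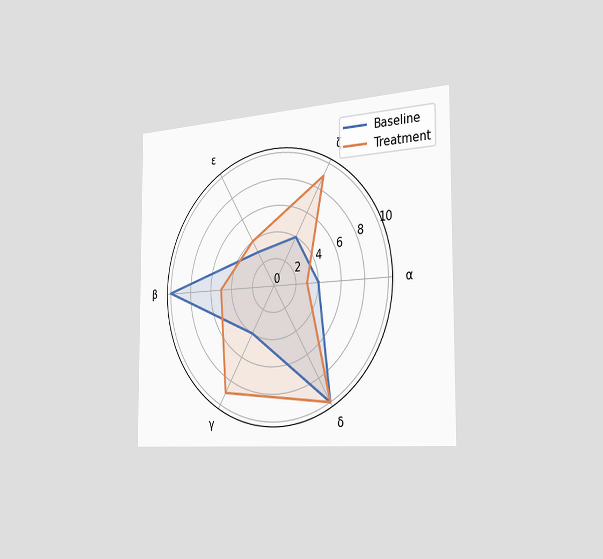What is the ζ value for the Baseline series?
The chart is viewed slightly from the right. On the ζ axis, Baseline reaches 4.

4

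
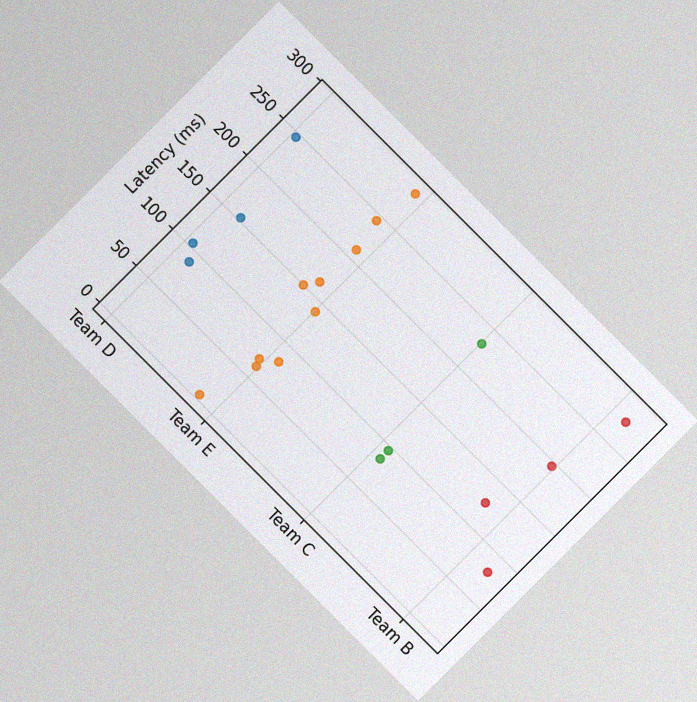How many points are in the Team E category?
10

The chart is tilted about 45° clockwise, with some photo noise. Counting the markers in the Team E column gives 10.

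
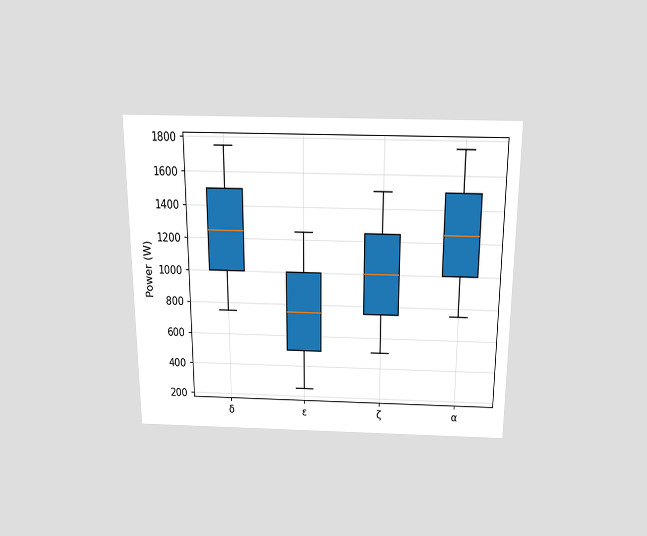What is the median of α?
1250W

The chart is viewed slightly from above. The median line in the α box sits at 1250W.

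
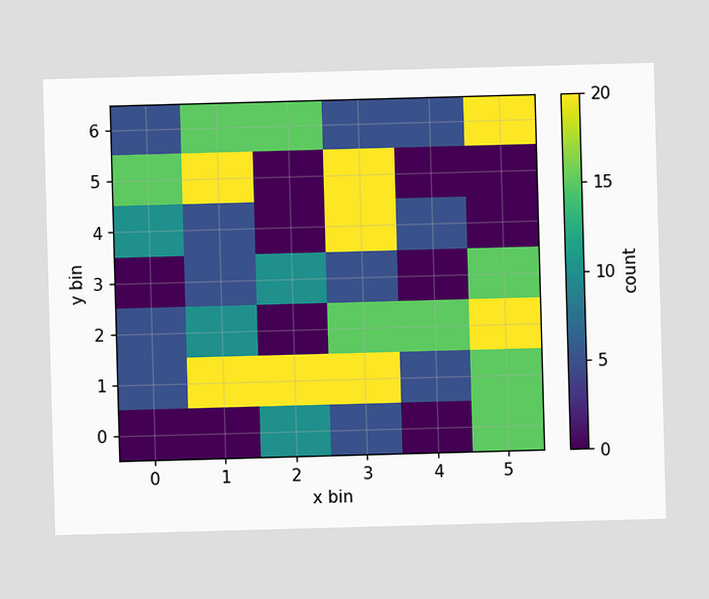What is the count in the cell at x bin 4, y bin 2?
Matching the cell (4, 2) against the colorbar gives 15.

15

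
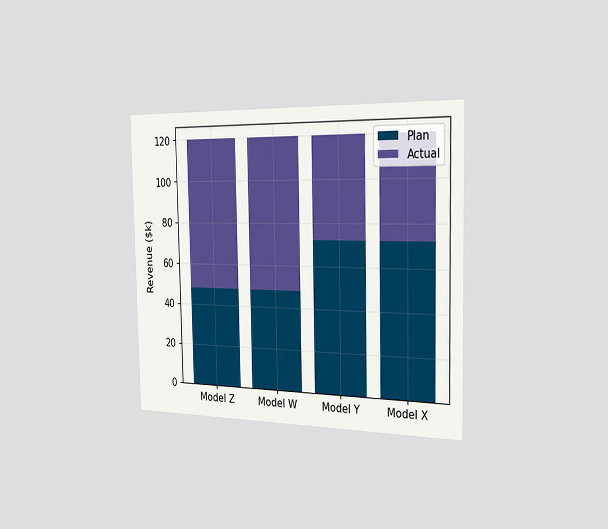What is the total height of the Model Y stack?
The chart is viewed slightly from the right. The Model Y stack's top reaches $120k on the y-axis.

$120k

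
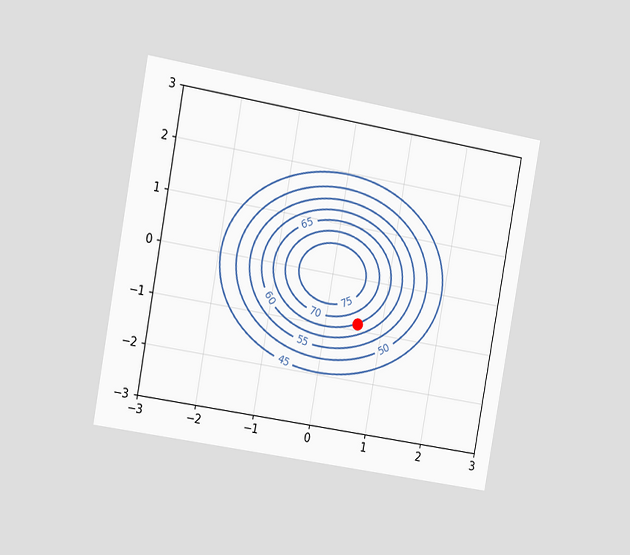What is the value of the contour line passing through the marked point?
The chart is tilted about 10° clockwise and viewed slightly from the left. The marked point sits on the contour labelled 65.

65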